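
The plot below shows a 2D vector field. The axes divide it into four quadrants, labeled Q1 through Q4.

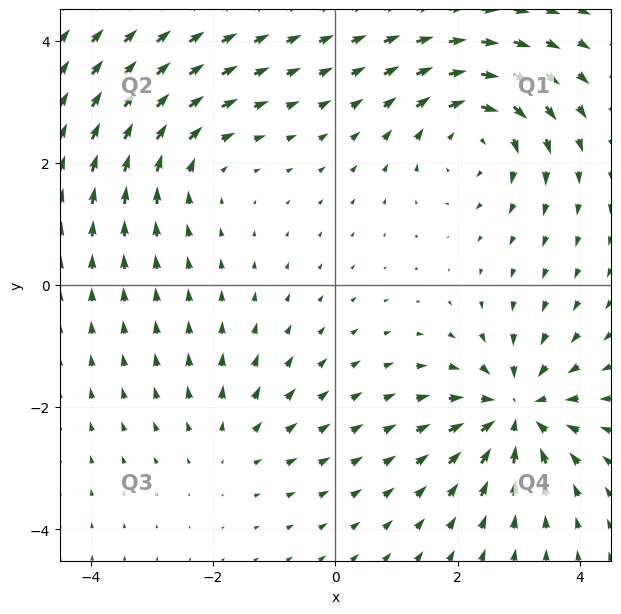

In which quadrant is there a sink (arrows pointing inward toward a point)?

Q4

The sink sits at approximately (3.0, -2.1), which lies in quadrant Q4. The divergence there is about -6, negative as expected for a sink.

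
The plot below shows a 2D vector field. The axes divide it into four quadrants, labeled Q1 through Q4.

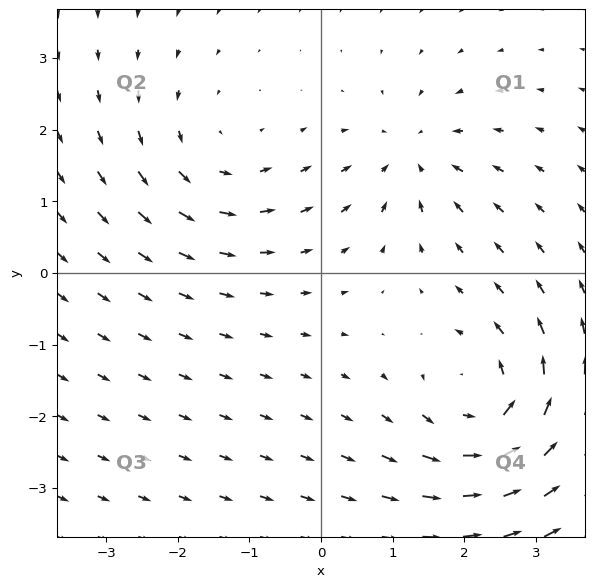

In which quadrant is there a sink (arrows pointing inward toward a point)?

Q1

The sink sits at approximately (1.3, 1.6), which lies in quadrant Q1. The divergence there is about -3, negative as expected for a sink.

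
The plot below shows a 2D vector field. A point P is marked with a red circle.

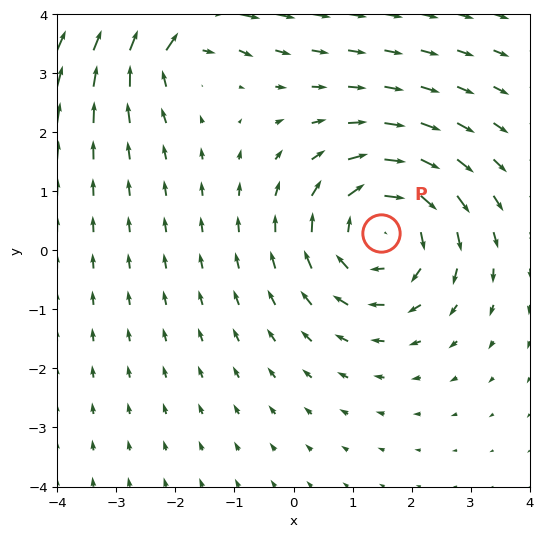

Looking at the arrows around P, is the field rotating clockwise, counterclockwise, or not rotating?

clockwise

Near P at (1.5, 0.3) the arrows circulate clockwise. The curl (z-component) there is about -4; negative curl means clockwise rotation.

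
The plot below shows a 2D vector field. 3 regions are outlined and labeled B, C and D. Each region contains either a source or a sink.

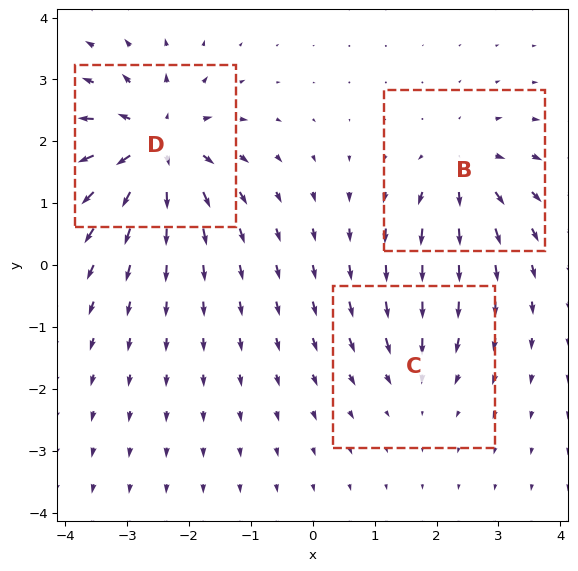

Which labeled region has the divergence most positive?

Divergence at each region's feature centre — B: about +4, C: about -3, D: about +6. Region D is most positive.

D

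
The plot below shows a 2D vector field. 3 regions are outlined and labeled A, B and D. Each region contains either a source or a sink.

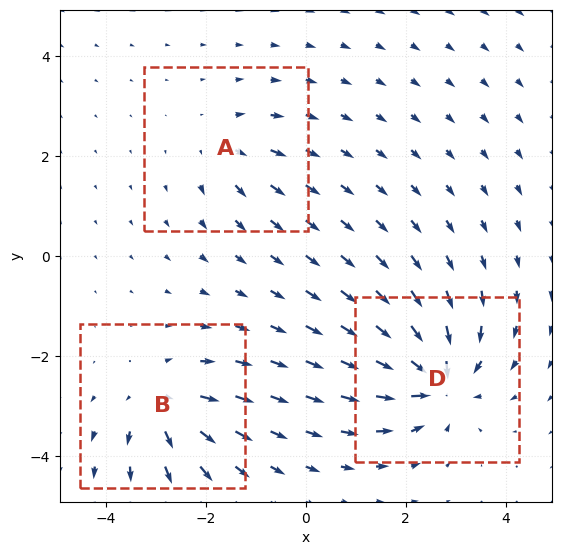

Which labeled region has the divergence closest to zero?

Divergence at each region's feature centre — A: about +3, B: about +4, D: about -6. Region A is closest to zero.

A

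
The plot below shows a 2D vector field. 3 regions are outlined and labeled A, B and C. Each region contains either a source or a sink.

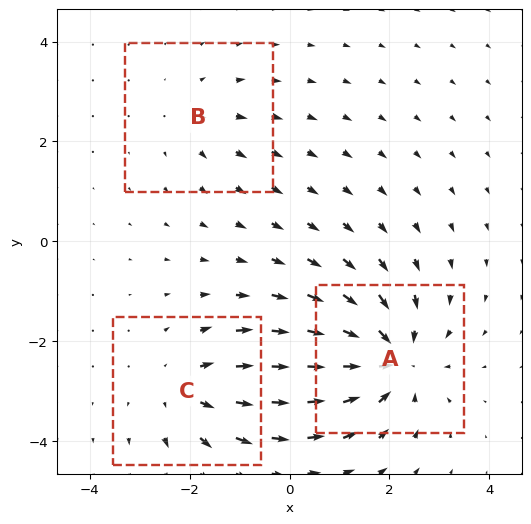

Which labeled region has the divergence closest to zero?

B

Divergence at each region's feature centre — A: about -5, B: about +2, C: about +3. Region B is closest to zero.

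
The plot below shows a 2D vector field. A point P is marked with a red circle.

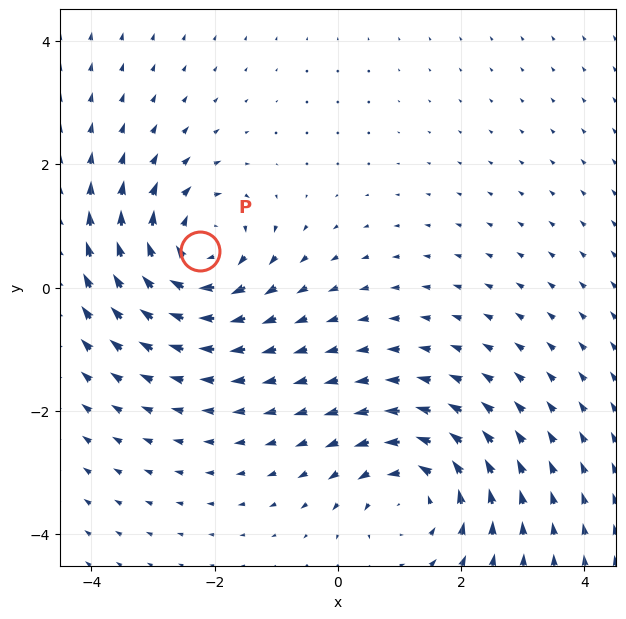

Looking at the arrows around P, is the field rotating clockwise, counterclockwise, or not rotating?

Near P at (-2.2, 0.6) the arrows circulate clockwise. The curl (z-component) there is about -4; negative curl means clockwise rotation.

clockwise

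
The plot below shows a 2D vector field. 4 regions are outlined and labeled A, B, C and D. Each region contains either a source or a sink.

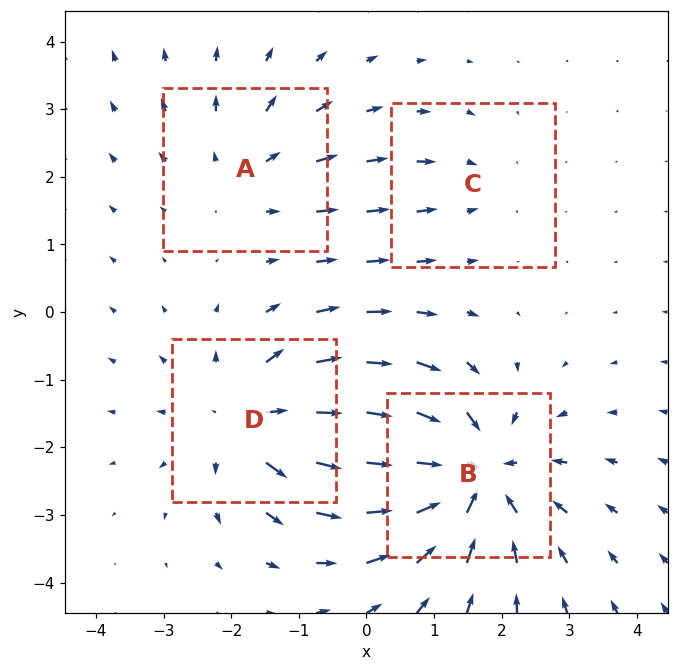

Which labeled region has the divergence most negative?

B

Divergence at each region's feature centre — A: about +3, B: about -6, C: about -2, D: about +5. Region B is most negative.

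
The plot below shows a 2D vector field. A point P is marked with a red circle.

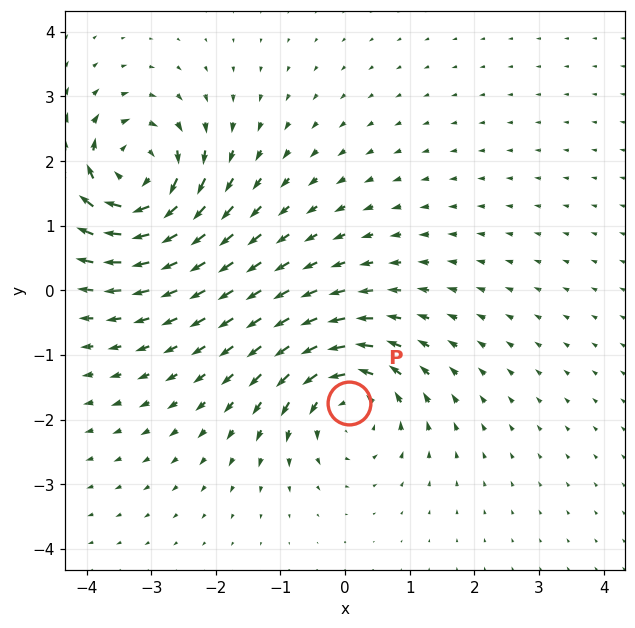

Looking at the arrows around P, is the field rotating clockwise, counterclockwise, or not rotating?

counterclockwise

Near P at (0.1, -1.7) the arrows circulate counterclockwise. The curl (z-component) there is about +5; positive curl means counterclockwise rotation.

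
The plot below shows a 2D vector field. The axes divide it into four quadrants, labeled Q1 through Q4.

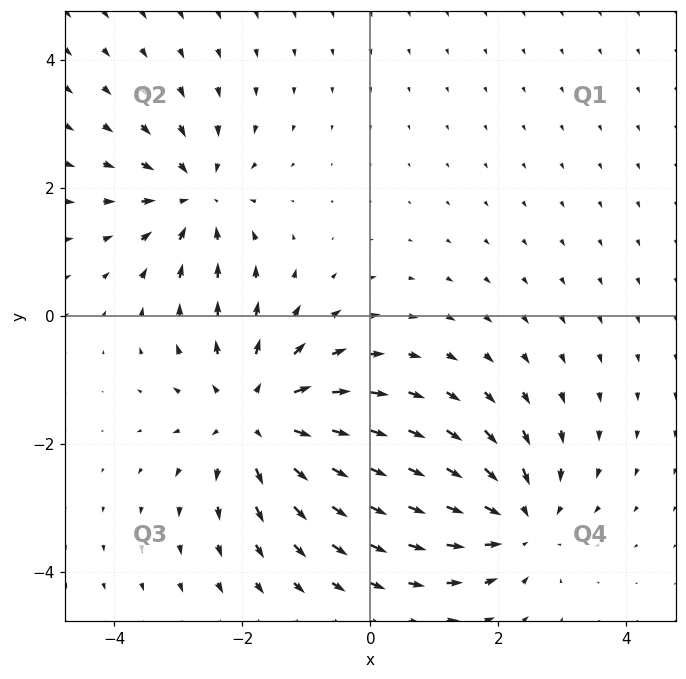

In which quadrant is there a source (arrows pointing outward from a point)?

The source sits at approximately (-1.8, -1.6), which lies in quadrant Q3. The divergence there is about +4, positive as expected for a source.

Q3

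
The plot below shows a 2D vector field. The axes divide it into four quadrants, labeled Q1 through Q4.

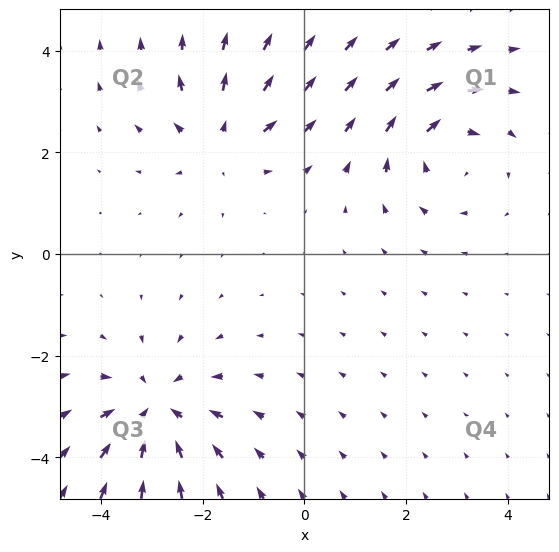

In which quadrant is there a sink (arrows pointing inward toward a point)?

The sink sits at approximately (-2.9, -3.1), which lies in quadrant Q3. The divergence there is about -4, negative as expected for a sink.

Q3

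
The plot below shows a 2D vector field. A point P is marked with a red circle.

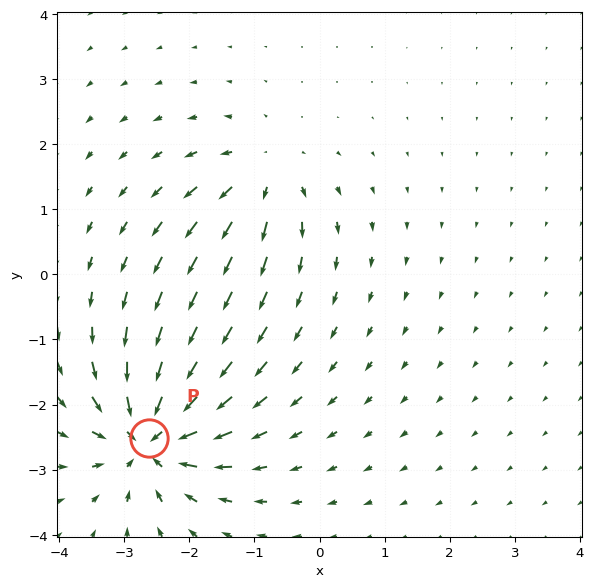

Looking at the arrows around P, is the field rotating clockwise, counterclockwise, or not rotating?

Near P at (-2.6, -2.5) the arrows show no circulation. The curl there is ≈0.

not rotating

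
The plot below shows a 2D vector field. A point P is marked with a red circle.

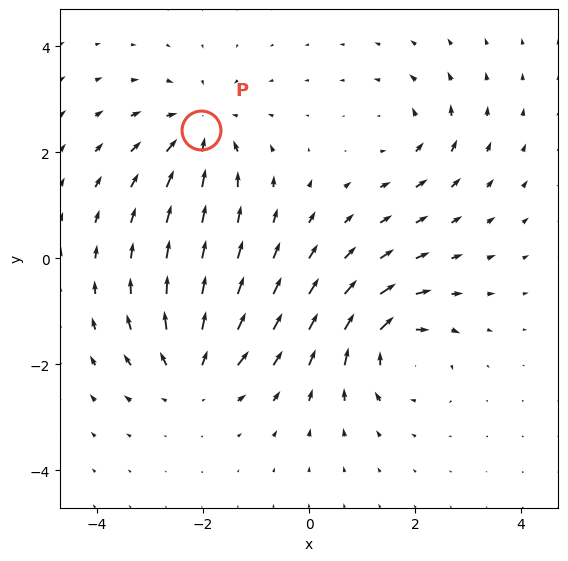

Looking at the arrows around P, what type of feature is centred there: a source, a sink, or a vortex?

At P (-2.0, 2.4) the arrows converge inward. Divergence about -5, curl ≈0 — negative divergence with near-zero curl is a sink.

sink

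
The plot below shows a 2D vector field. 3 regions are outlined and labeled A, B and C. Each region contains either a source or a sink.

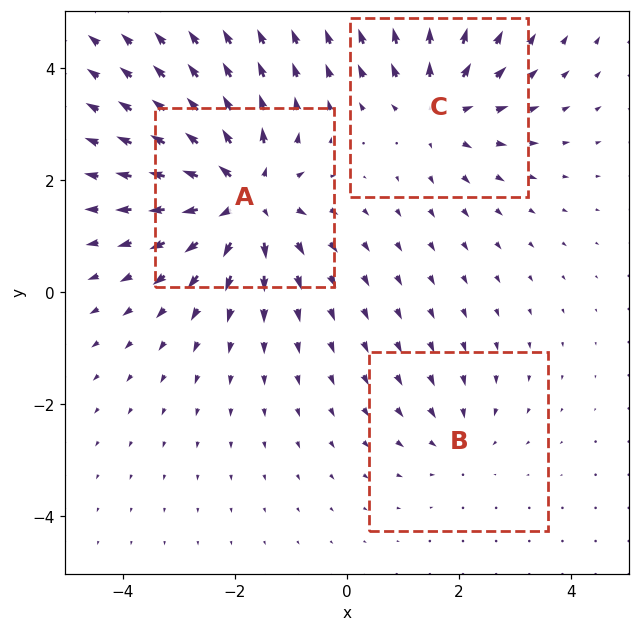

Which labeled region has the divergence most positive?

A

Divergence at each region's feature centre — A: about +5, B: about -2, C: about +3. Region A is most positive.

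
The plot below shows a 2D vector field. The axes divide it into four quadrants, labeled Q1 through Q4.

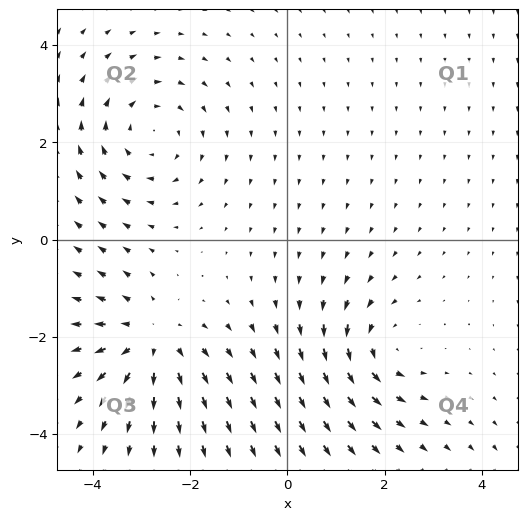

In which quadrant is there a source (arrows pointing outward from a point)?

The source sits at approximately (-2.8, -2.1), which lies in quadrant Q3. The divergence there is about +4, positive as expected for a source.

Q3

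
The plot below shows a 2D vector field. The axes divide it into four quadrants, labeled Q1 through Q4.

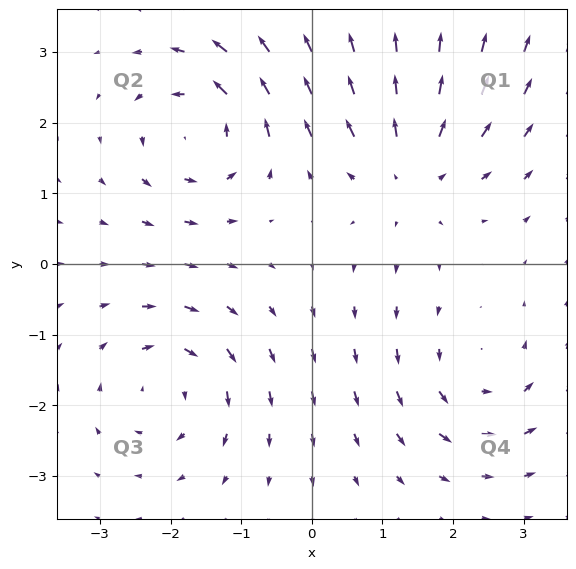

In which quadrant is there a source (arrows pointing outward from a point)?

Q1

The source sits at approximately (1.4, 1.3), which lies in quadrant Q1. The divergence there is about +4, positive as expected for a source.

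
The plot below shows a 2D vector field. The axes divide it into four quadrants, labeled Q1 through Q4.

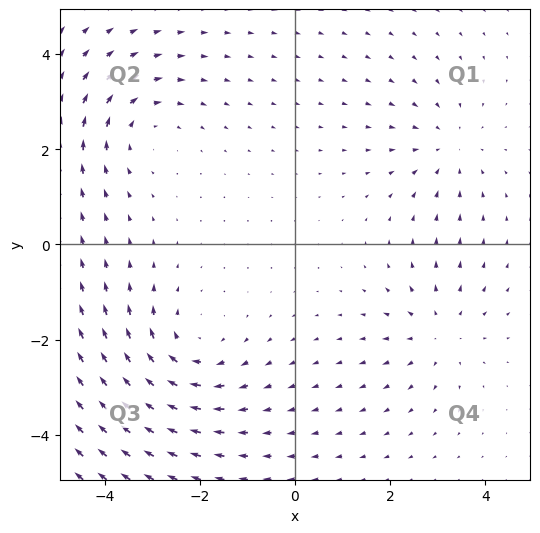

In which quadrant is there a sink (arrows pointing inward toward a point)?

The sink sits at approximately (3.2, 2.0), which lies in quadrant Q1. The divergence there is about -3, negative as expected for a sink.

Q1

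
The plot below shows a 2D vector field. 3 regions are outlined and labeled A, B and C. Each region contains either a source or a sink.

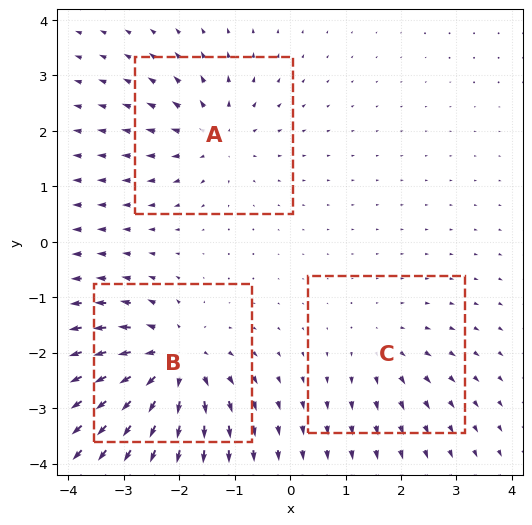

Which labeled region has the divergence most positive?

Divergence at each region's feature centre — A: about +4, B: about +6, C: about +2. Region B is most positive.

B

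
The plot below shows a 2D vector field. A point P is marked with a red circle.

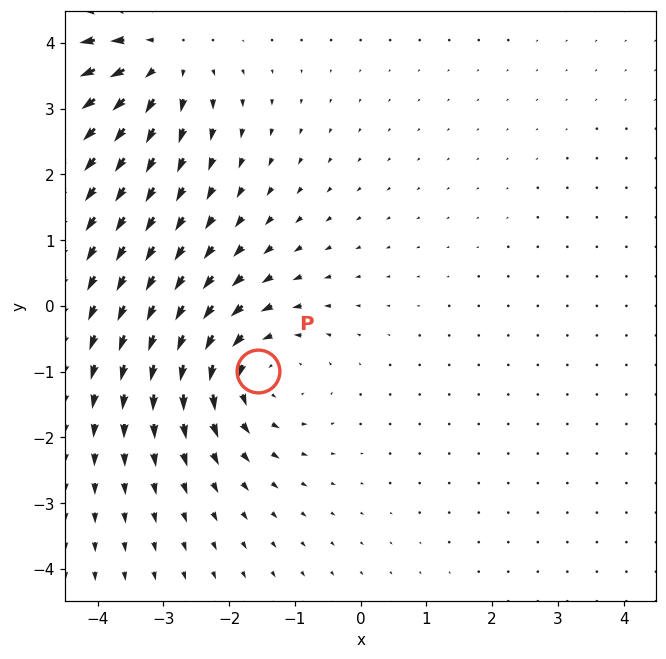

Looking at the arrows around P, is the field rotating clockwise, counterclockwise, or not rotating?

Near P at (-1.6, -1.0) the arrows circulate counterclockwise. The curl (z-component) there is about +4; positive curl means counterclockwise rotation.

counterclockwise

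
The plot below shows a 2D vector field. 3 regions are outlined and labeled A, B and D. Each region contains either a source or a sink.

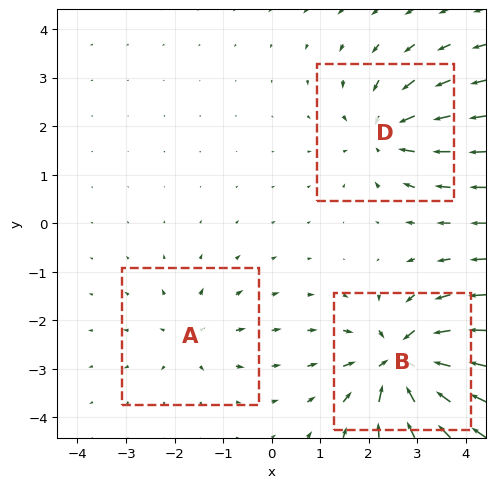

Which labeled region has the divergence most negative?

Divergence at each region's feature centre — A: about +2, B: about -6, D: about -4. Region B is most negative.

B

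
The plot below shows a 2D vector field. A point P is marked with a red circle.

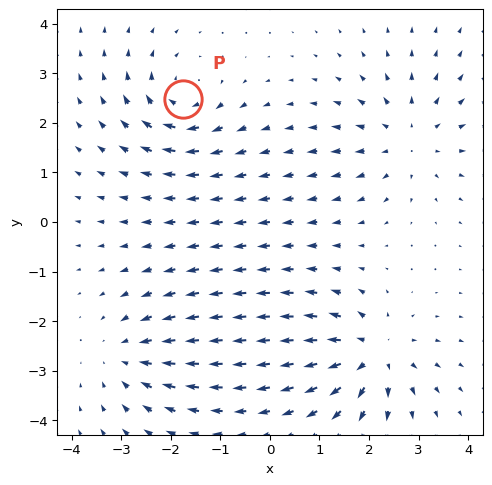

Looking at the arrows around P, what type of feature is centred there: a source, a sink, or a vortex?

At P (-1.8, 2.5) the arrows circulate clockwise. Divergence ≈0, curl about -5 — near-zero divergence with nonzero curl is a vortex.

vortex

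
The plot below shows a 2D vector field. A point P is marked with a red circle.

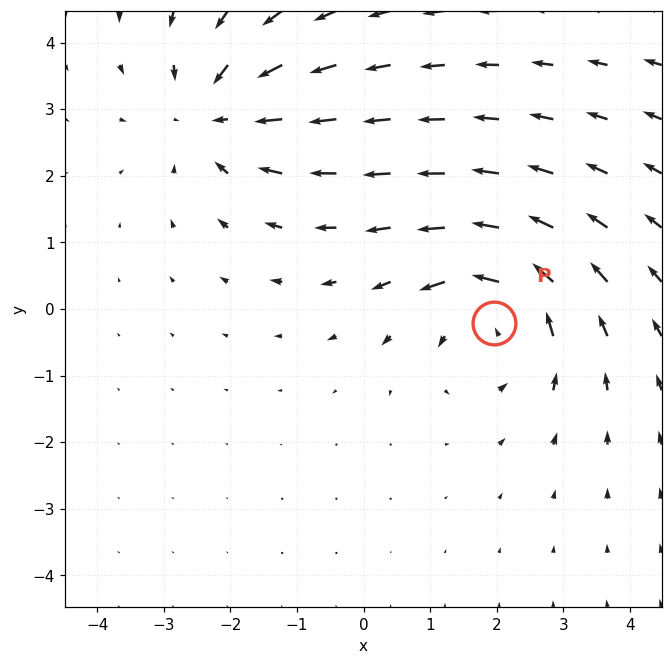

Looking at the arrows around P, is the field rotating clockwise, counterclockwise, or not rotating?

Near P at (2.0, -0.2) the arrows circulate counterclockwise. The curl (z-component) there is about +5; positive curl means counterclockwise rotation.

counterclockwise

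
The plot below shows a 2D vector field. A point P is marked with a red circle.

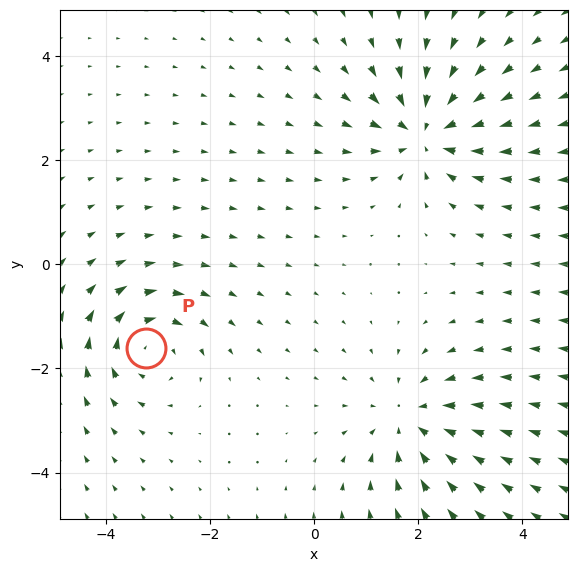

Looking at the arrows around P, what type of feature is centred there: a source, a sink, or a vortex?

At P (-3.2, -1.6) the arrows circulate clockwise. Divergence ≈0, curl about -5 — near-zero divergence with nonzero curl is a vortex.

vortex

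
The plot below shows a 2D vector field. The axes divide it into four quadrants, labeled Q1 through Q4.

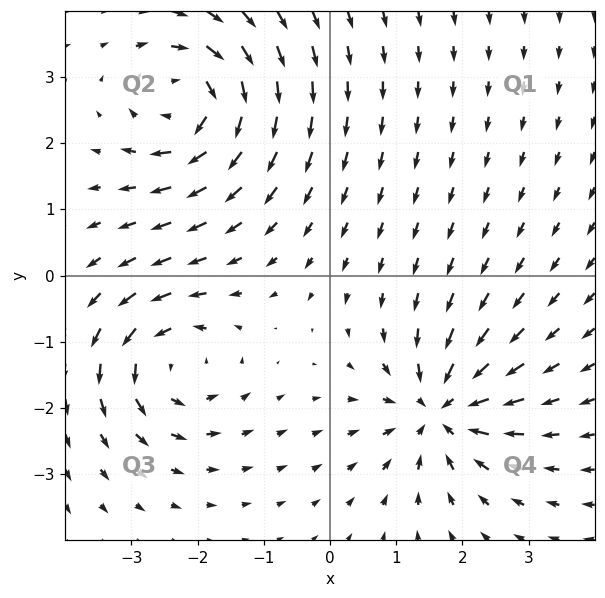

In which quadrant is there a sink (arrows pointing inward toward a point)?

The sink sits at approximately (1.7, -2.0), which lies in quadrant Q4. The divergence there is about -6, negative as expected for a sink.

Q4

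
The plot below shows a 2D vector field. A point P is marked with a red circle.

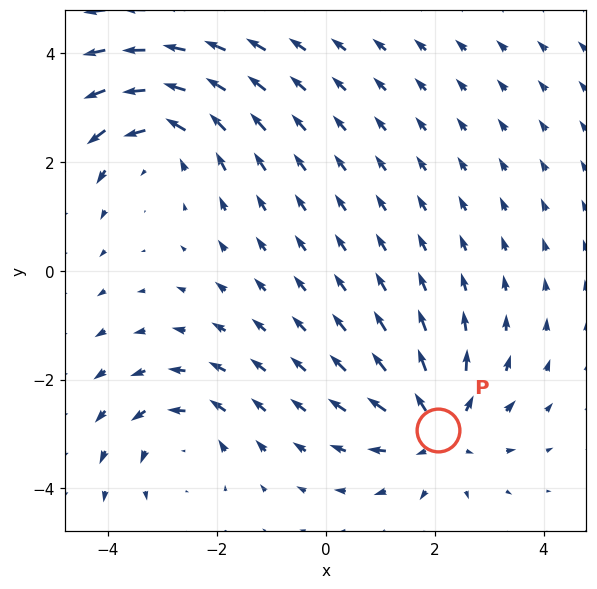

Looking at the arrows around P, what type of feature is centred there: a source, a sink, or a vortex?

source

At P (2.1, -2.9) the arrows spread outward. Divergence about +5, curl ≈0 — positive divergence with near-zero curl is a source.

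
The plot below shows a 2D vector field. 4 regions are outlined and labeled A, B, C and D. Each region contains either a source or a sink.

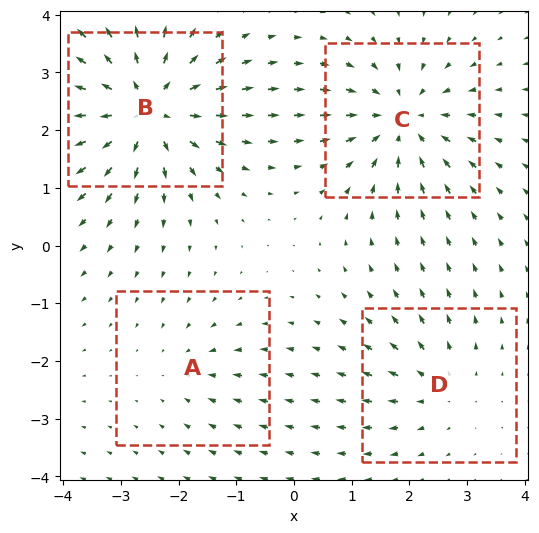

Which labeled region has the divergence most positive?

B

Divergence at each region's feature centre — A: about -2, B: about +7, C: about -5, D: about +3. Region B is most positive.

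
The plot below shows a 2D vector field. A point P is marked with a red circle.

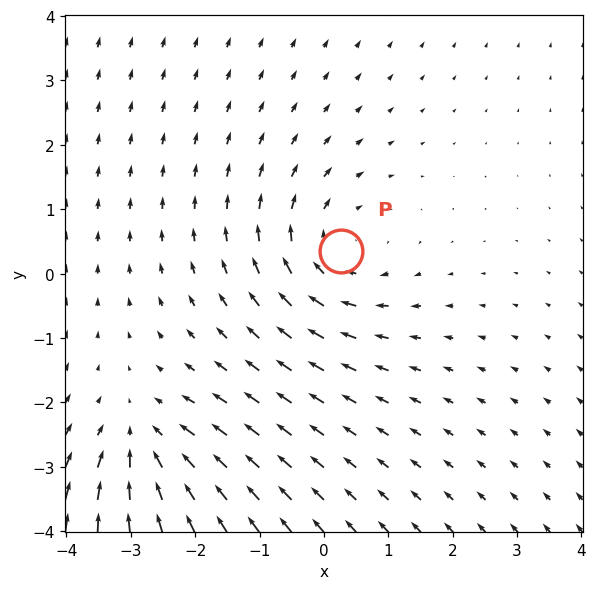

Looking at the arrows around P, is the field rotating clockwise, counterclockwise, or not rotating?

clockwise

Near P at (0.3, 0.3) the arrows circulate clockwise. The curl (z-component) there is about -3; negative curl means clockwise rotation.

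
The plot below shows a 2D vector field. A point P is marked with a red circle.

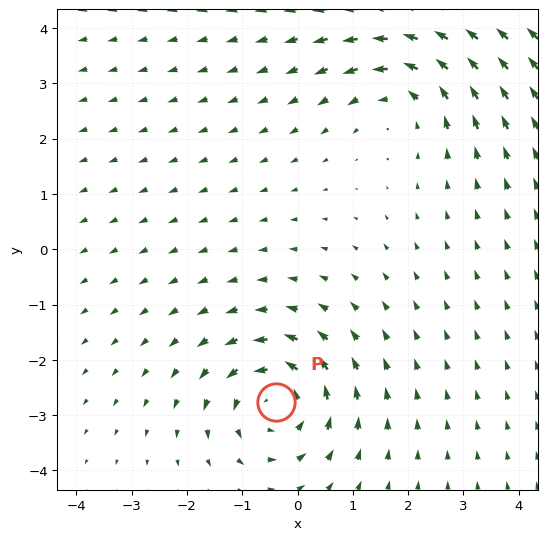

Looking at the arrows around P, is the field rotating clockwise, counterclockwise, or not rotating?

Near P at (-0.4, -2.8) the arrows circulate counterclockwise. The curl (z-component) there is about +5; positive curl means counterclockwise rotation.

counterclockwise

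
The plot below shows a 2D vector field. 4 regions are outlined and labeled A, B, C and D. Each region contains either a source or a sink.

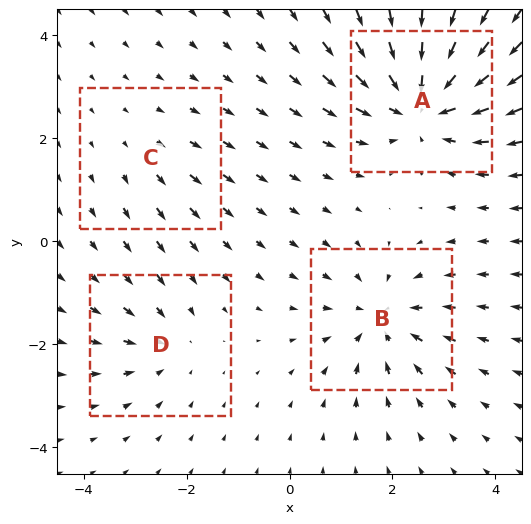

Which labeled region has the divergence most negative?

Divergence at each region's feature centre — A: about -7, B: about -5, C: about +2, D: about -3. Region A is most negative.

A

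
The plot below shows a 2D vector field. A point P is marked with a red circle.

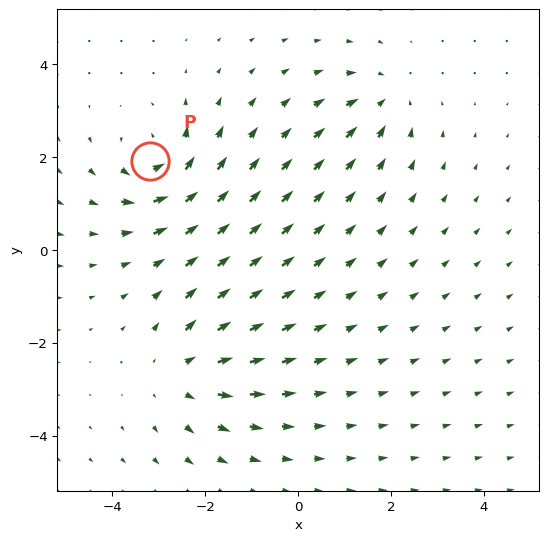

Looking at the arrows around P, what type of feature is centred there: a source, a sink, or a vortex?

vortex

At P (-3.2, 1.9) the arrows circulate counterclockwise. Divergence ≈0, curl about +7 — near-zero divergence with nonzero curl is a vortex.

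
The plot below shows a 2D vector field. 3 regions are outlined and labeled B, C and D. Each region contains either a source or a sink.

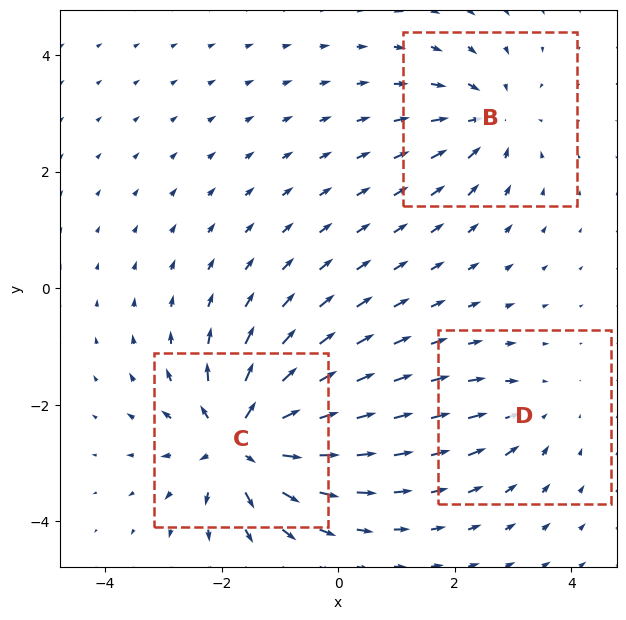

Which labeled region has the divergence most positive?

Divergence at each region's feature centre — B: about -4, C: about +6, D: about -2. Region C is most positive.

C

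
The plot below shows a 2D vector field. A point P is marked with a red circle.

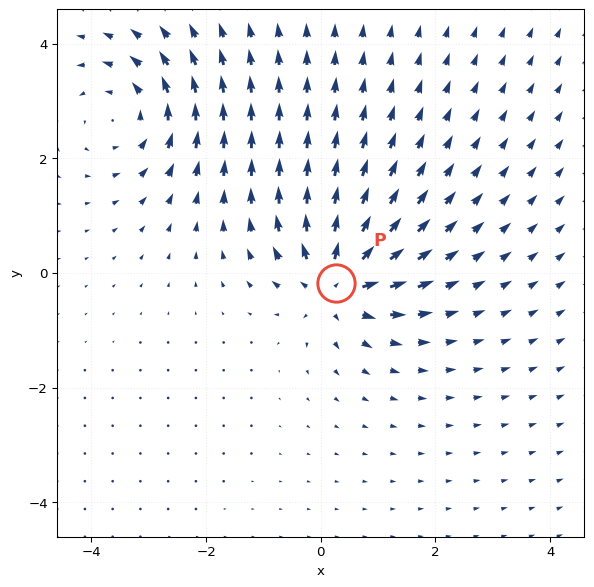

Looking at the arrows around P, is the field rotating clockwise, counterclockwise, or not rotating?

not rotating

Near P at (0.3, -0.2) the arrows show no circulation. The curl there is ≈0.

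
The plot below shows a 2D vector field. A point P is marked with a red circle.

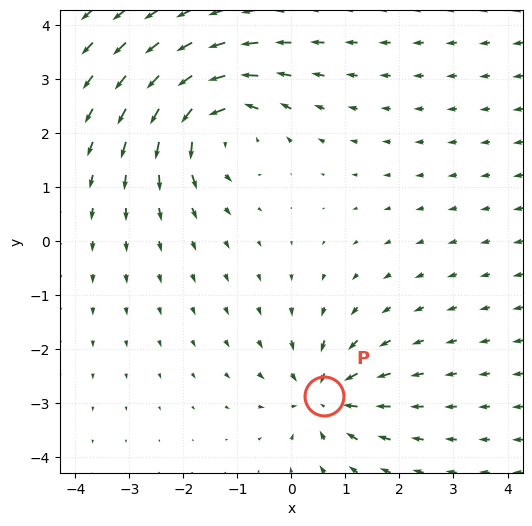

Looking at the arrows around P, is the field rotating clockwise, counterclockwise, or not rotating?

not rotating

Near P at (0.6, -2.9) the arrows show no circulation. The curl there is ≈0.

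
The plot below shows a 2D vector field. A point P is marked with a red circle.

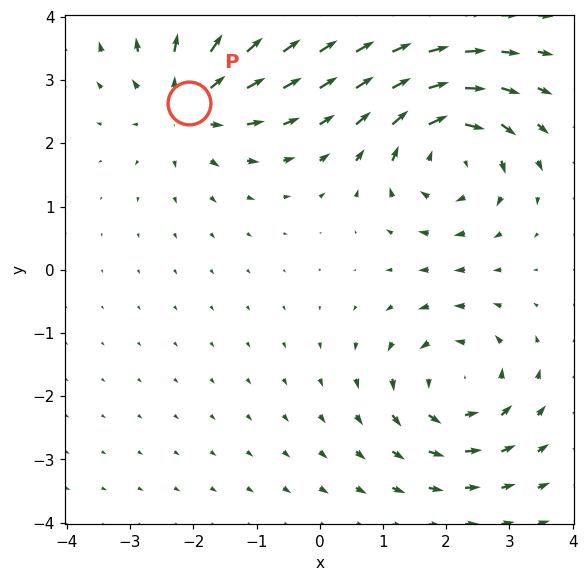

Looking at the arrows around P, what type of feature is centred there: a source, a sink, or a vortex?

source

At P (-2.1, 2.6) the arrows spread outward. Divergence about +4, curl ≈0 — positive divergence with near-zero curl is a source.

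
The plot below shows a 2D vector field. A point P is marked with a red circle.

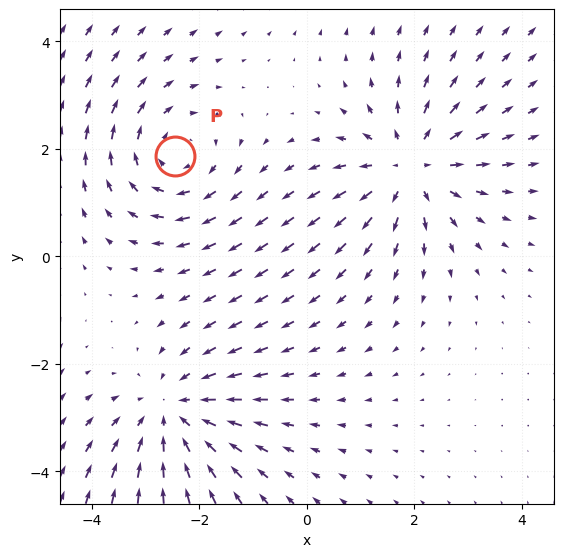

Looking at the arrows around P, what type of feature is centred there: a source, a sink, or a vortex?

vortex

At P (-2.5, 1.9) the arrows circulate clockwise. Divergence ≈0, curl about -2 — near-zero divergence with nonzero curl is a vortex.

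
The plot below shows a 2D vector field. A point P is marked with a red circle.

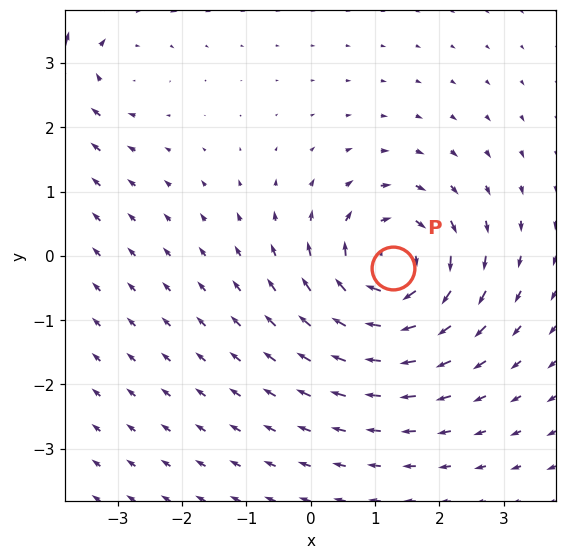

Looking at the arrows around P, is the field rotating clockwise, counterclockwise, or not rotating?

clockwise

Near P at (1.3, -0.2) the arrows circulate clockwise. The curl (z-component) there is about -5; negative curl means clockwise rotation.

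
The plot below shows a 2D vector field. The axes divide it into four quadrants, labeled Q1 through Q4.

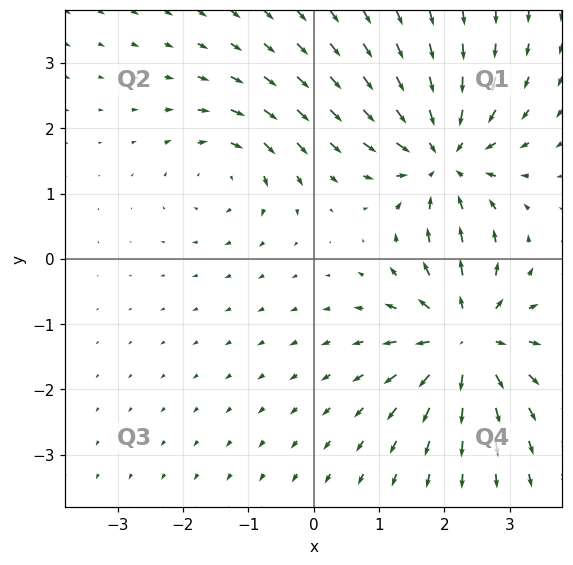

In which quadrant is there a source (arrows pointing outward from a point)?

Q4

The source sits at approximately (2.3, -1.2), which lies in quadrant Q4. The divergence there is about +6, positive as expected for a source.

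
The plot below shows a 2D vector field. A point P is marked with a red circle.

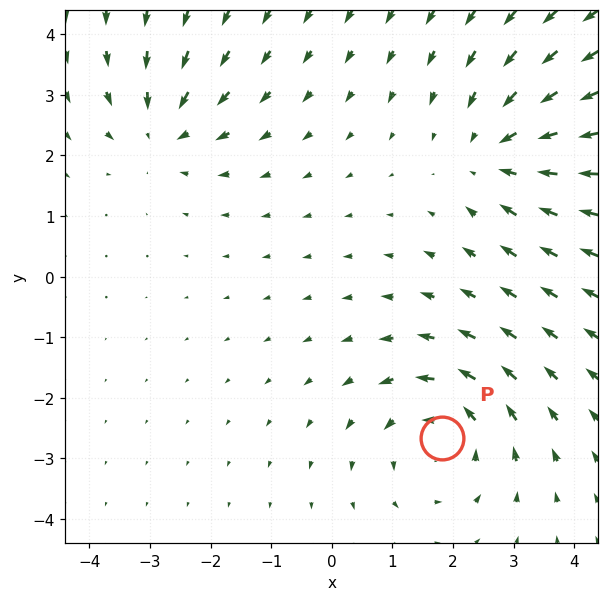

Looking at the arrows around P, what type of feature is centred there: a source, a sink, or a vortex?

vortex

At P (1.8, -2.7) the arrows circulate counterclockwise. Divergence ≈0, curl about +4 — near-zero divergence with nonzero curl is a vortex.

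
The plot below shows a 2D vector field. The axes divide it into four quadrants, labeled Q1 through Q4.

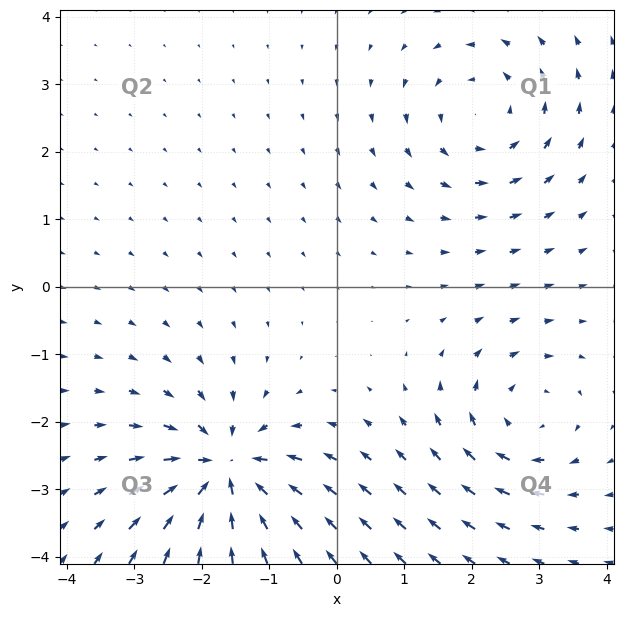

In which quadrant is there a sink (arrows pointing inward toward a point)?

Q3

The sink sits at approximately (-1.6, -2.8), which lies in quadrant Q3. The divergence there is about -6, negative as expected for a sink.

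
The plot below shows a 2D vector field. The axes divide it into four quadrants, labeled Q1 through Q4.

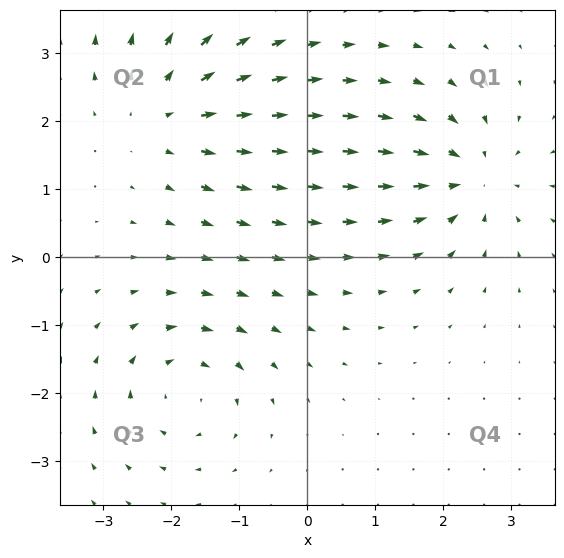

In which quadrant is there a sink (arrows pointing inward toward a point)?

The sink sits at approximately (2.4, 1.2), which lies in quadrant Q1. The divergence there is about -5, negative as expected for a sink.

Q1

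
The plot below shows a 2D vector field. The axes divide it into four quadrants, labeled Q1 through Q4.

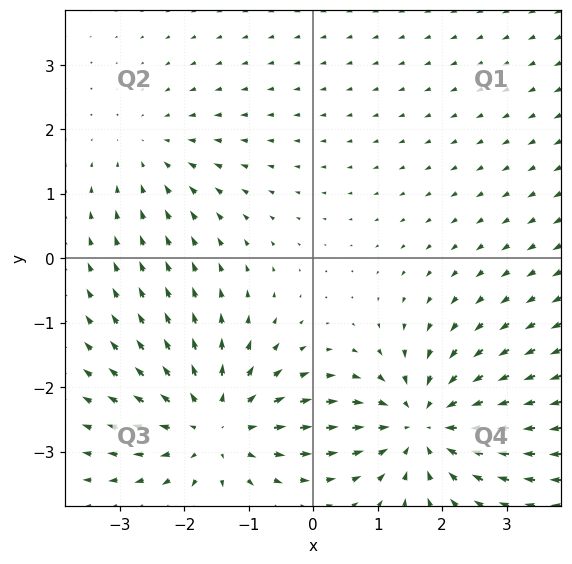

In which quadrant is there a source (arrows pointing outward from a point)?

The source sits at approximately (-1.5, -2.6), which lies in quadrant Q3. The divergence there is about +5, positive as expected for a source.

Q3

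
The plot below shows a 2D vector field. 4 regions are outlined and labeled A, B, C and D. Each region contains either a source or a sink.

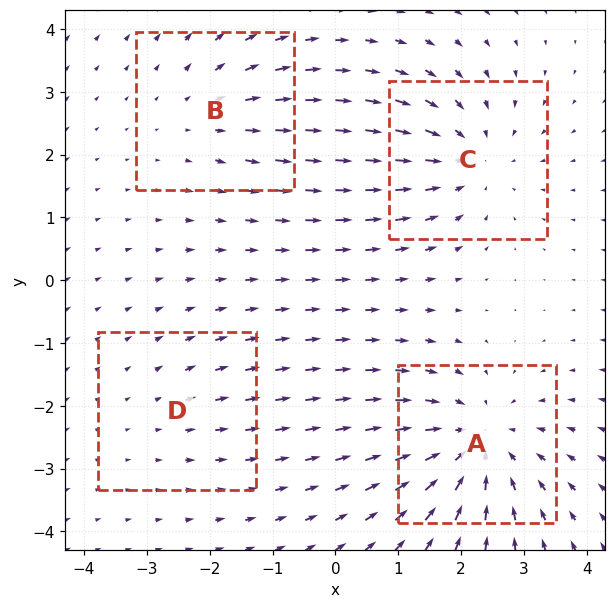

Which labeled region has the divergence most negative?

Divergence at each region's feature centre — A: about -5, B: about +3, C: about -4, D: about +2. Region A is most negative.

A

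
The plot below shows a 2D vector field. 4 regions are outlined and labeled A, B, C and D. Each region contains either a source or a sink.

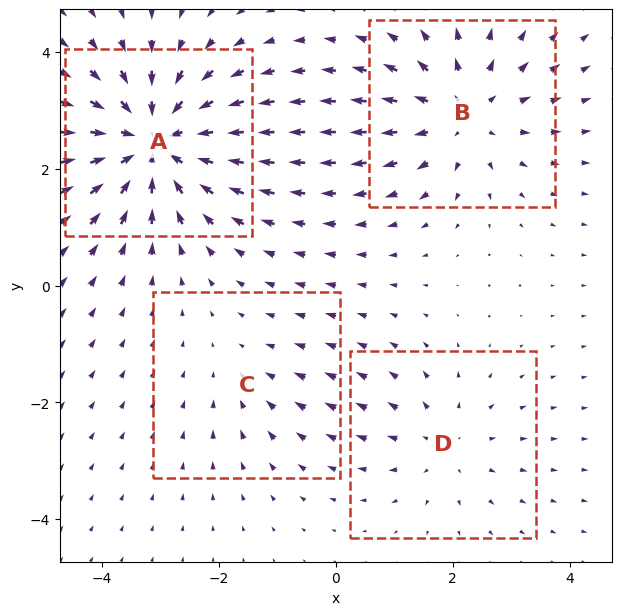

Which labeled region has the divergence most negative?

A

Divergence at each region's feature centre — A: about -6, B: about +4, C: about -2, D: about +3. Region A is most negative.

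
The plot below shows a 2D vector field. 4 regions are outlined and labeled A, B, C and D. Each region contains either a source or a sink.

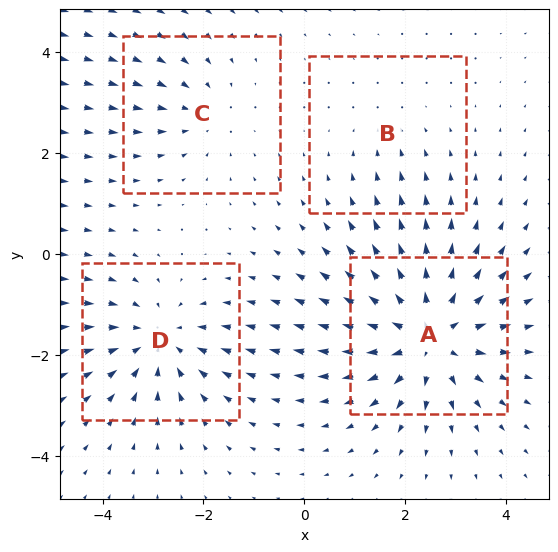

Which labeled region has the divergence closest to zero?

B

Divergence at each region's feature centre — A: about +6, B: about -2, C: about -3, D: about -4. Region B is closest to zero.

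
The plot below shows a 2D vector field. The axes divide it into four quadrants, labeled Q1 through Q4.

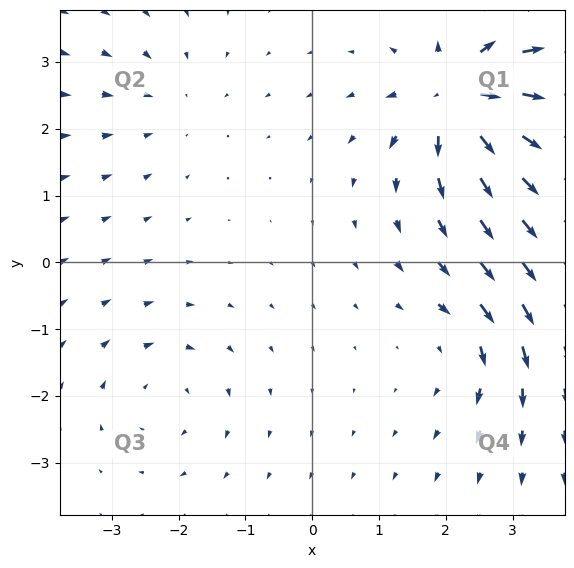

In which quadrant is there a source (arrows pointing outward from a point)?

The source sits at approximately (2.2, 2.5), which lies in quadrant Q1. The divergence there is about +7, positive as expected for a source.

Q1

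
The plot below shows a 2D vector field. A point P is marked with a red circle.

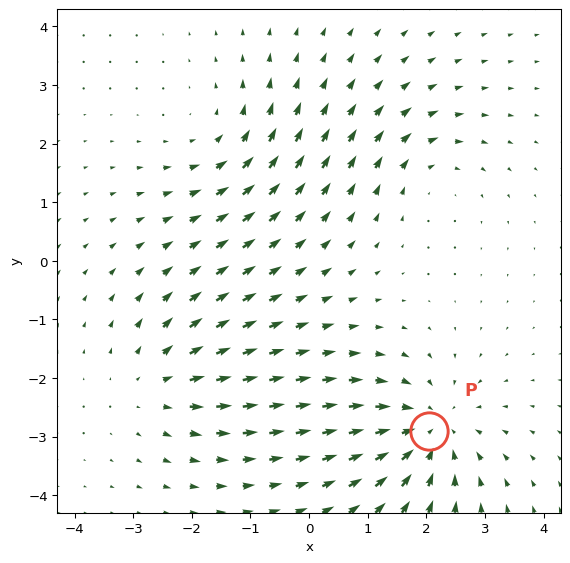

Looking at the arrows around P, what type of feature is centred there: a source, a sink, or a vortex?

sink

At P (2.1, -2.9) the arrows converge inward. Divergence about -4, curl ≈0 — negative divergence with near-zero curl is a sink.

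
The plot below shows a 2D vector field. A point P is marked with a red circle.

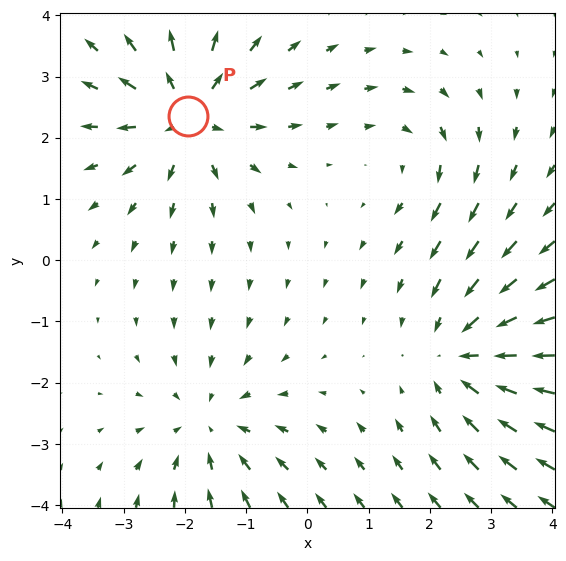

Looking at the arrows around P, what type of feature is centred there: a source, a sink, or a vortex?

source

At P (-2.0, 2.4) the arrows spread outward. Divergence about +5, curl ≈0 — positive divergence with near-zero curl is a source.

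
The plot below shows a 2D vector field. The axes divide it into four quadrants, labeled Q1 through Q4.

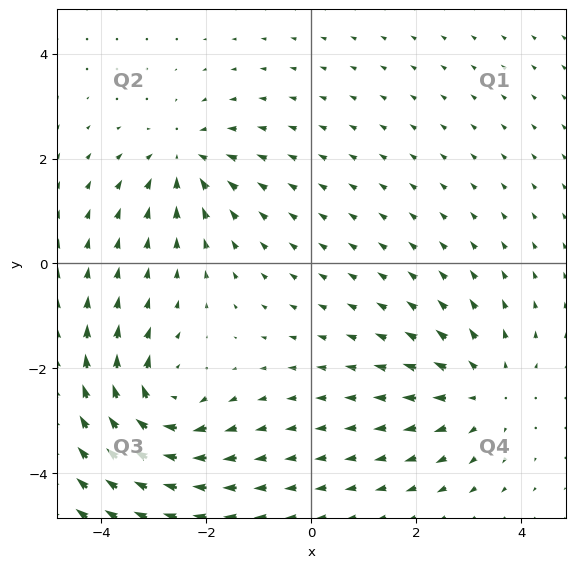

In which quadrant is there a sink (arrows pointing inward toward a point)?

The sink sits at approximately (-2.4, 2.0), which lies in quadrant Q2. The divergence there is about -3, negative as expected for a sink.

Q2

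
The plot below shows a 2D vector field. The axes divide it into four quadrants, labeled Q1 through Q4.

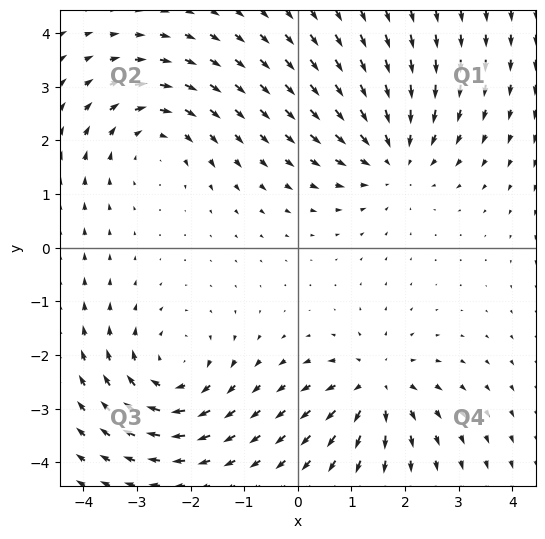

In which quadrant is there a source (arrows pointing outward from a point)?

The source sits at approximately (1.5, -2.6), which lies in quadrant Q4. The divergence there is about +4, positive as expected for a source.

Q4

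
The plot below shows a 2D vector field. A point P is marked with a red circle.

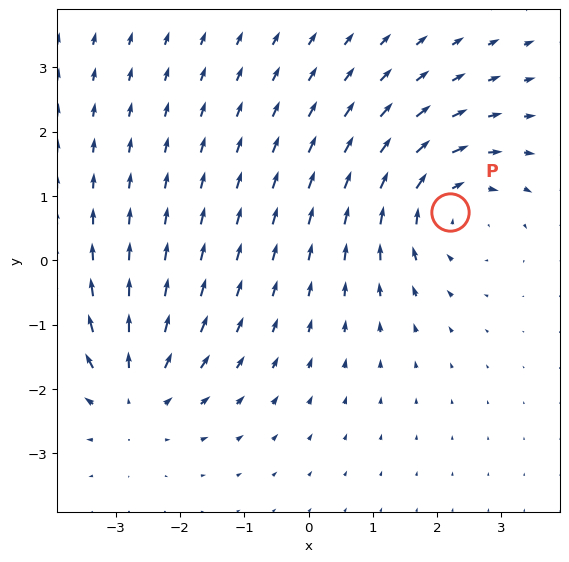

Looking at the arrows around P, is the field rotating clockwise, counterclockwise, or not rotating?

clockwise

Near P at (2.2, 0.8) the arrows circulate clockwise. The curl (z-component) there is about -4; negative curl means clockwise rotation.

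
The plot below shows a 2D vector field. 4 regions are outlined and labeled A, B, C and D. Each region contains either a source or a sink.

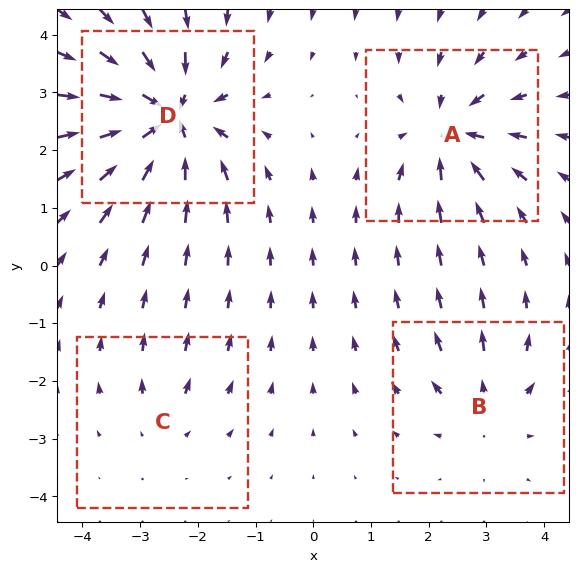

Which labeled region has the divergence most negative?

Divergence at each region's feature centre — A: about -6, B: about +4, C: about +2, D: about -8. Region D is most negative.

D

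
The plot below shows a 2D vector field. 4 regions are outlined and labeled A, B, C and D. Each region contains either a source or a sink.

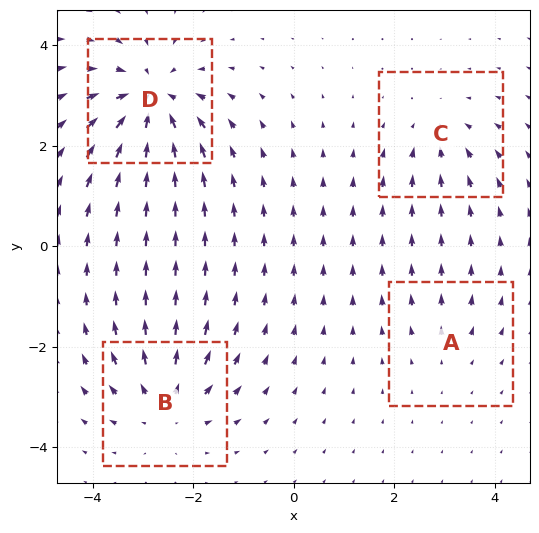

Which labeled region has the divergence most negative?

D

Divergence at each region's feature centre — A: about +2, B: about +5, C: about -4, D: about -7. Region D is most negative.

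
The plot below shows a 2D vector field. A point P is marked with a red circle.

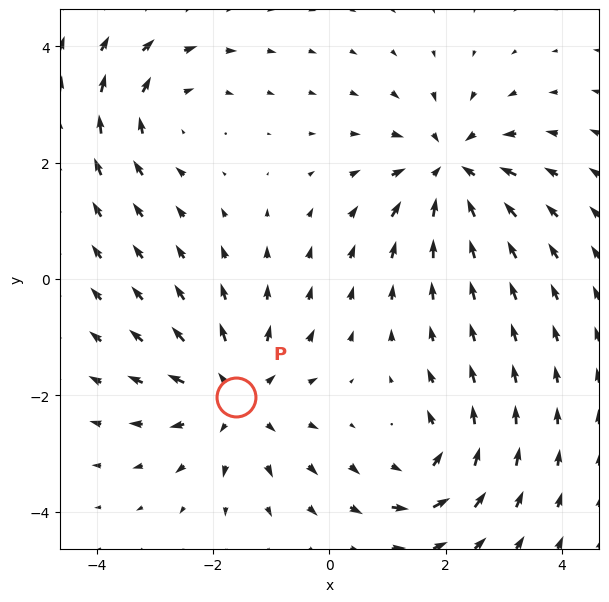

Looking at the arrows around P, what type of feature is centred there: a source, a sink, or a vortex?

source

At P (-1.6, -2.0) the arrows spread outward. Divergence about +4, curl ≈0 — positive divergence with near-zero curl is a source.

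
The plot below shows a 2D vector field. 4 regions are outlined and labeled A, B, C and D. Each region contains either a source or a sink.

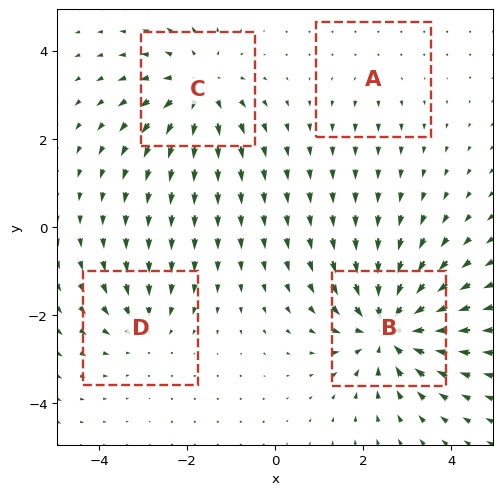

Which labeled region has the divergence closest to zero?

Divergence at each region's feature centre — A: about +2, B: about -7, C: about +5, D: about -3. Region A is closest to zero.

A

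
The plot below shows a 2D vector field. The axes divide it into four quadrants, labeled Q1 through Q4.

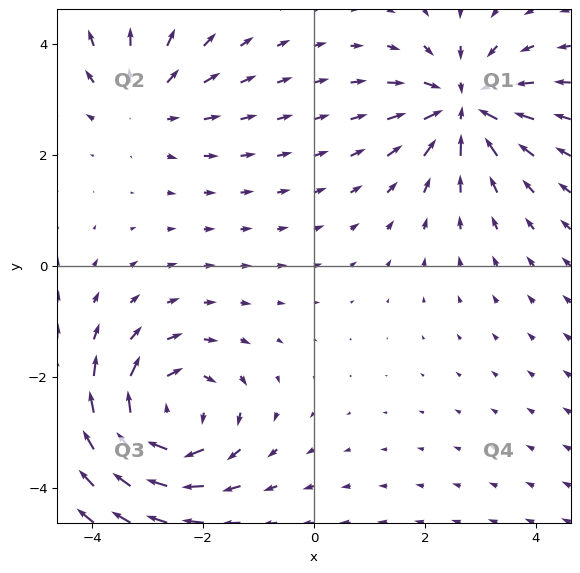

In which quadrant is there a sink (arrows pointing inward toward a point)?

Q1

The sink sits at approximately (2.7, 2.9), which lies in quadrant Q1. The divergence there is about -5, negative as expected for a sink.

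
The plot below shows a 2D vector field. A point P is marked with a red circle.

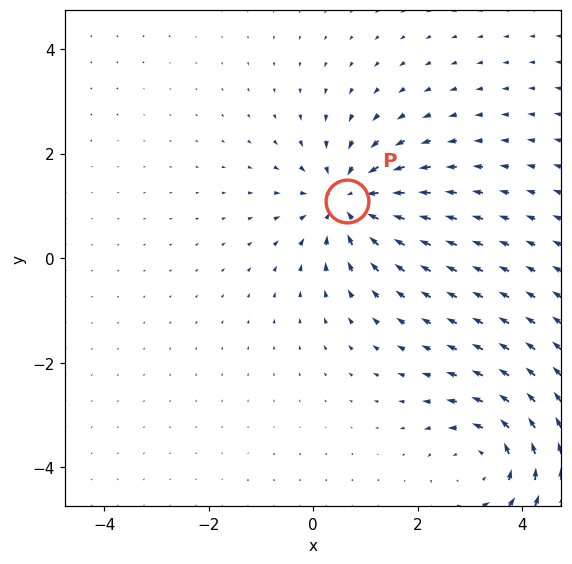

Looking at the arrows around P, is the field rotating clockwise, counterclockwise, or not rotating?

not rotating

Near P at (0.7, 1.1) the arrows show no circulation. The curl there is ≈0.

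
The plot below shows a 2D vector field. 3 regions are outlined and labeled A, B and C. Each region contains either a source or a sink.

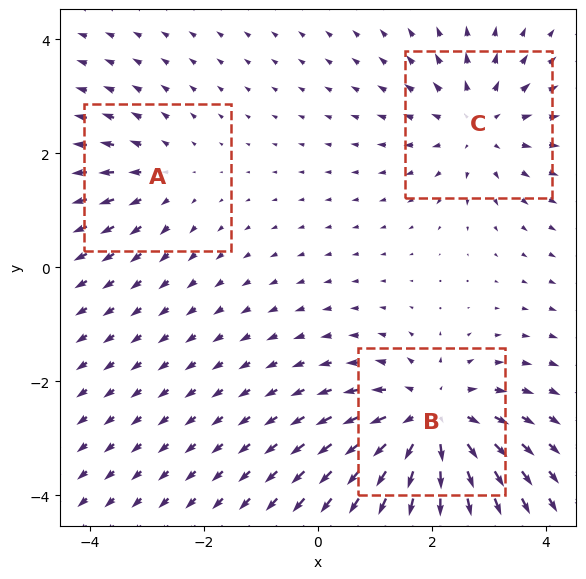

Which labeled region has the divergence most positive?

B

Divergence at each region's feature centre — A: about +2, B: about +4, C: about +3. Region B is most positive.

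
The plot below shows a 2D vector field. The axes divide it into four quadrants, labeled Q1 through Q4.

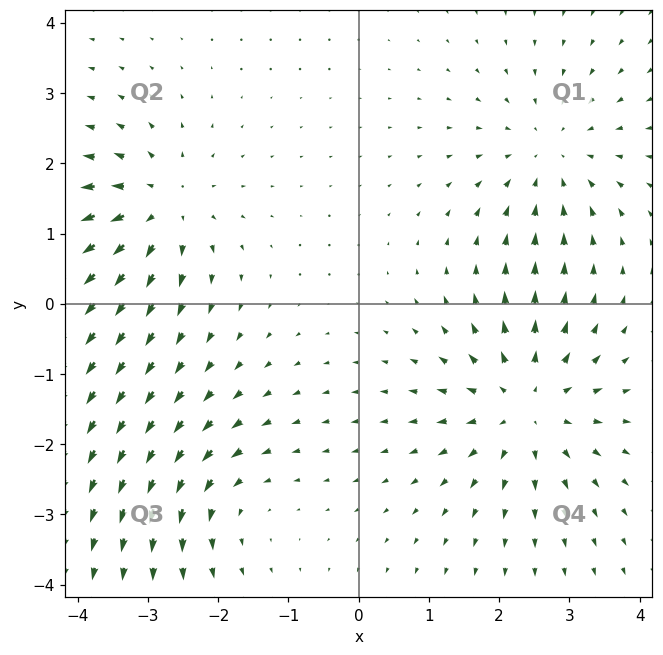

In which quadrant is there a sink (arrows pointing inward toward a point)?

The sink sits at approximately (2.7, 2.1), which lies in quadrant Q1. The divergence there is about -3, negative as expected for a sink.

Q1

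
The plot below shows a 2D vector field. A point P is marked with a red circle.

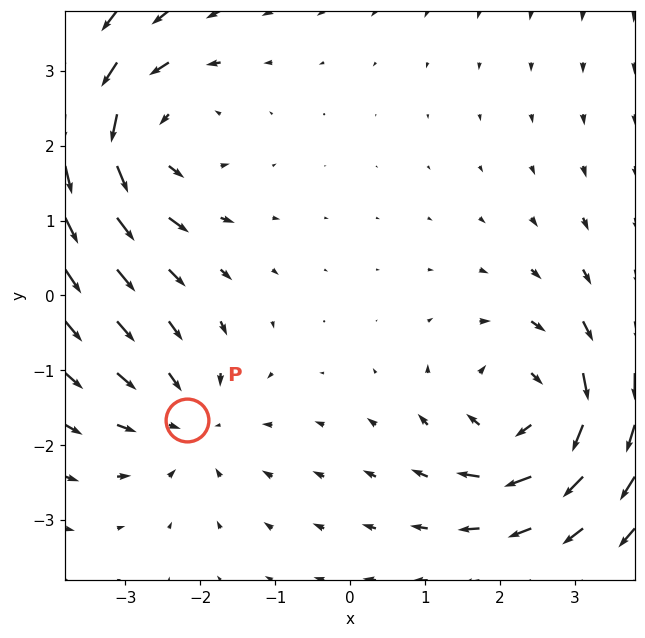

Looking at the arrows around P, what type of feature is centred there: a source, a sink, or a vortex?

sink

At P (-2.2, -1.7) the arrows converge inward. Divergence about -3, curl ≈0 — negative divergence with near-zero curl is a sink.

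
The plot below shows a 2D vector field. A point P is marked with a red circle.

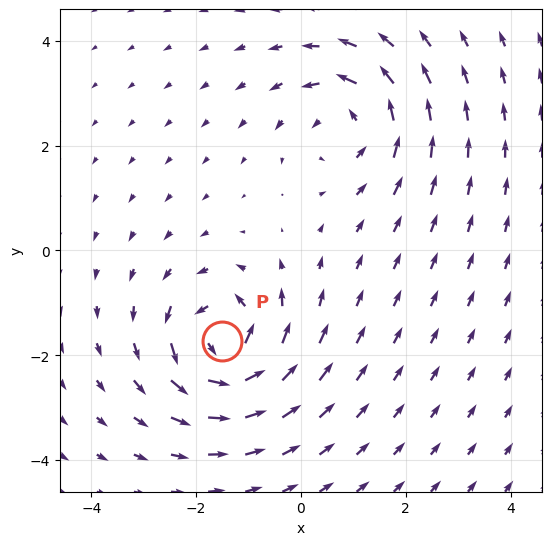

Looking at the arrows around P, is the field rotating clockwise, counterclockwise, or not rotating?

counterclockwise

Near P at (-1.5, -1.7) the arrows circulate counterclockwise. The curl (z-component) there is about +6; positive curl means counterclockwise rotation.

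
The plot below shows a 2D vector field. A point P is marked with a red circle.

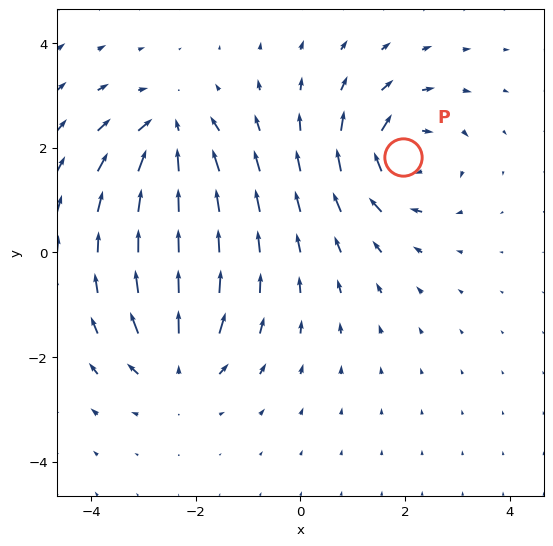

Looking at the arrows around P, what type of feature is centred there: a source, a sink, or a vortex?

At P (2.0, 1.8) the arrows circulate clockwise. Divergence ≈0, curl about -5 — near-zero divergence with nonzero curl is a vortex.

vortex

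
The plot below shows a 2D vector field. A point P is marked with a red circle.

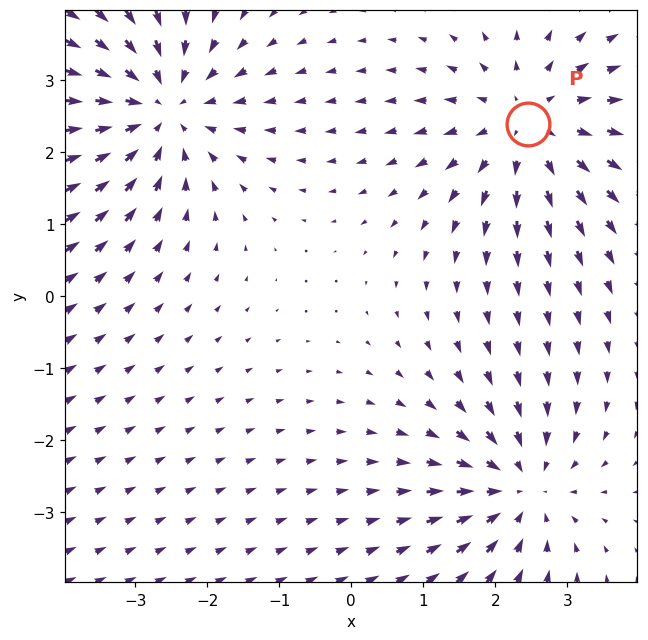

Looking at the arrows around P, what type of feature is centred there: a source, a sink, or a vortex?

source

At P (2.5, 2.4) the arrows spread outward. Divergence about +3, curl ≈0 — positive divergence with near-zero curl is a source.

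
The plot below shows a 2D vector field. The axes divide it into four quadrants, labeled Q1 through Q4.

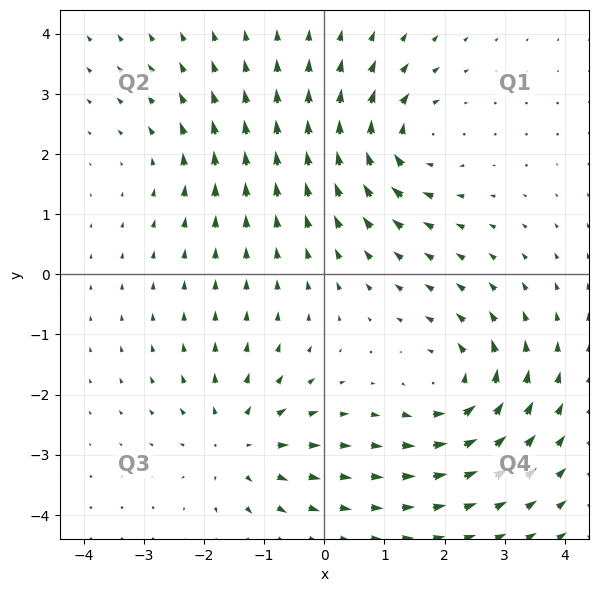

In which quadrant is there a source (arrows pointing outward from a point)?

Q3

The source sits at approximately (-1.4, -2.8), which lies in quadrant Q3. The divergence there is about +5, positive as expected for a source.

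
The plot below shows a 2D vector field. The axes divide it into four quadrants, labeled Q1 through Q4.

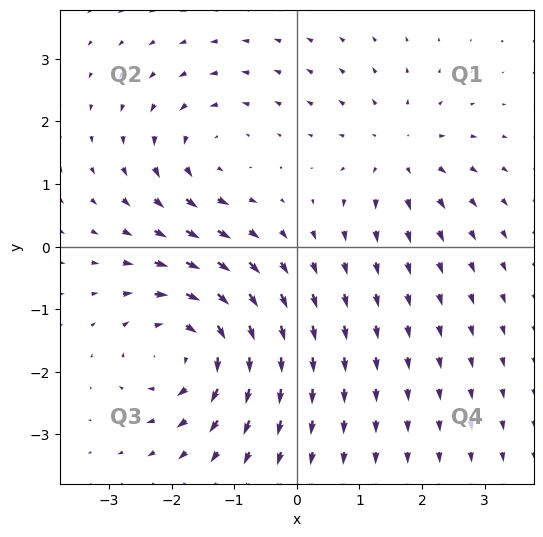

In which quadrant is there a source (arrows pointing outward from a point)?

Q1

The source sits at approximately (1.6, 1.5), which lies in quadrant Q1. The divergence there is about +3, positive as expected for a source.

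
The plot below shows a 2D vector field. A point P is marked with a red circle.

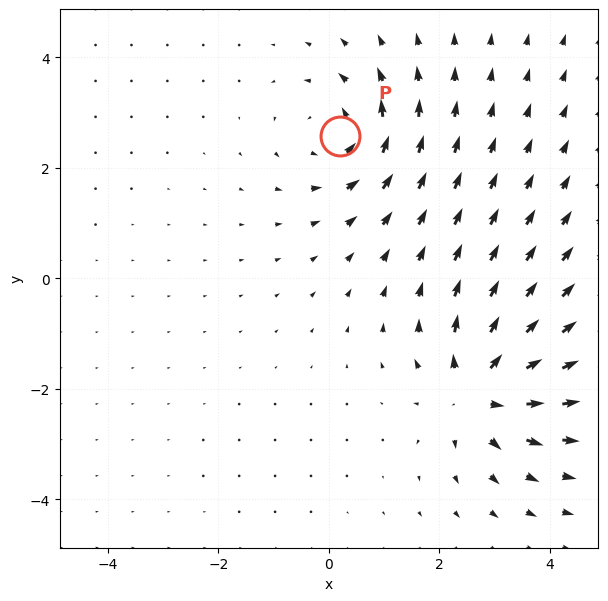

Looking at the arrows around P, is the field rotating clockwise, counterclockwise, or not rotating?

counterclockwise

Near P at (0.2, 2.6) the arrows circulate counterclockwise. The curl (z-component) there is about +4; positive curl means counterclockwise rotation.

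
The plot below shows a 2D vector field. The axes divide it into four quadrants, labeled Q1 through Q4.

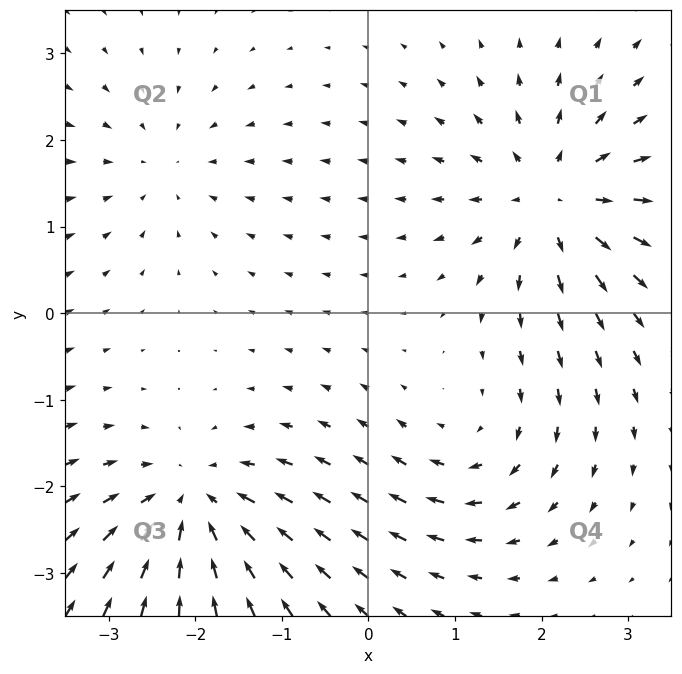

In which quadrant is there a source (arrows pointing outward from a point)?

The source sits at approximately (2.1, 1.3), which lies in quadrant Q1. The divergence there is about +6, positive as expected for a source.

Q1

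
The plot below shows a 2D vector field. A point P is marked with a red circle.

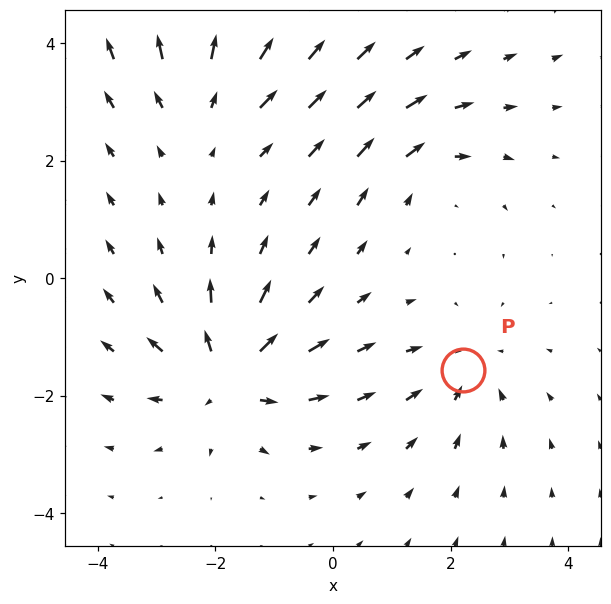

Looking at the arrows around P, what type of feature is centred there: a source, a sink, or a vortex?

At P (2.2, -1.6) the arrows converge inward. Divergence about -3, curl ≈0 — negative divergence with near-zero curl is a sink.

sink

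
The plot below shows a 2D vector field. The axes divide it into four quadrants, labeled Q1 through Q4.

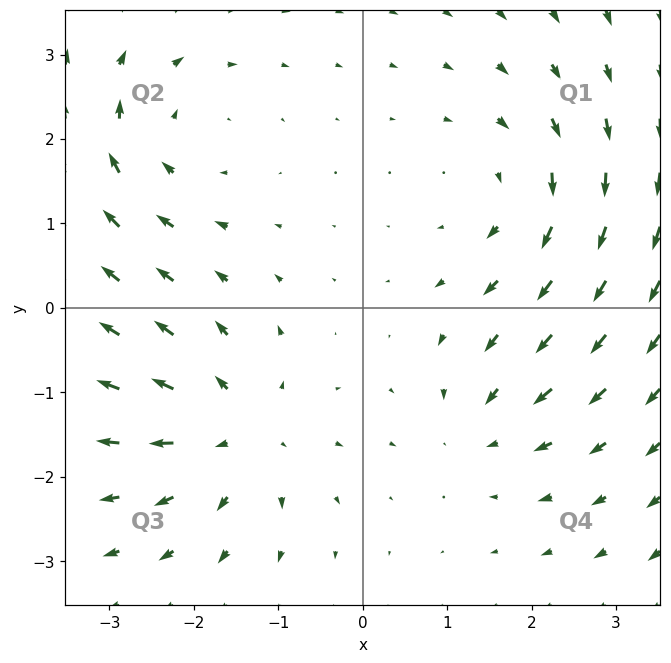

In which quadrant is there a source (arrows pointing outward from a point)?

The source sits at approximately (-1.5, -1.5), which lies in quadrant Q3. The divergence there is about +6, positive as expected for a source.

Q3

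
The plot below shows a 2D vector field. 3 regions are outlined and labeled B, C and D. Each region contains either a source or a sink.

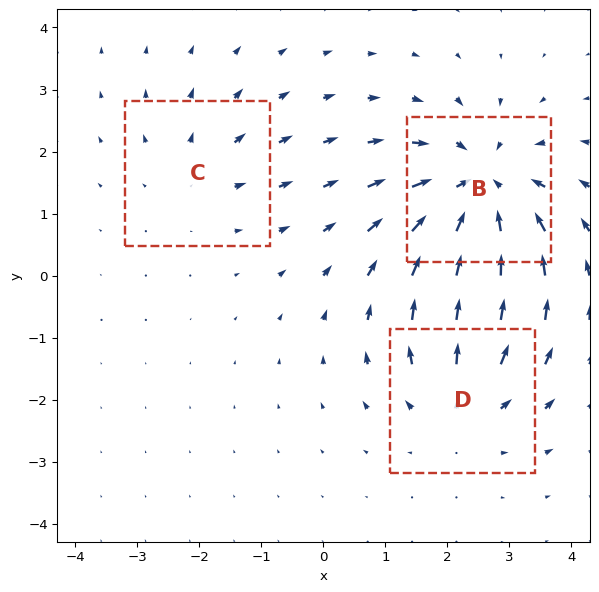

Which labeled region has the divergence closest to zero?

C

Divergence at each region's feature centre — B: about -5, C: about +2, D: about +3. Region C is closest to zero.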